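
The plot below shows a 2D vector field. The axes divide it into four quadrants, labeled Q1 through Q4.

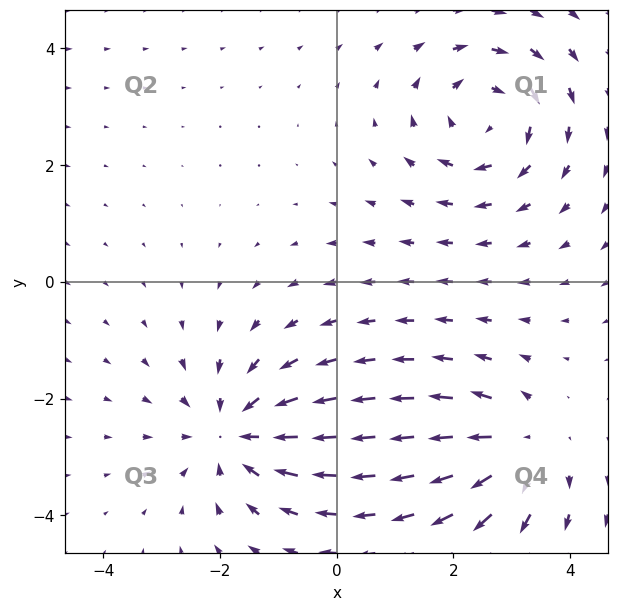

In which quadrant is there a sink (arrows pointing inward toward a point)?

The sink sits at approximately (-1.7, -2.6), which lies in quadrant Q3. The divergence there is about -4, negative as expected for a sink.

Q3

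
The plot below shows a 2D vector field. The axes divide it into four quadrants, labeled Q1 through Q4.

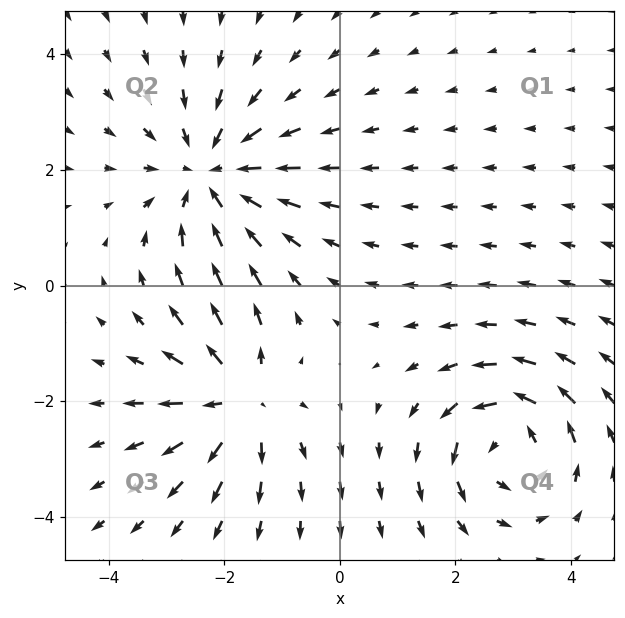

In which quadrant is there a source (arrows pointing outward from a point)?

The source sits at approximately (-1.7, -2.0), which lies in quadrant Q3. The divergence there is about +4, positive as expected for a source.

Q3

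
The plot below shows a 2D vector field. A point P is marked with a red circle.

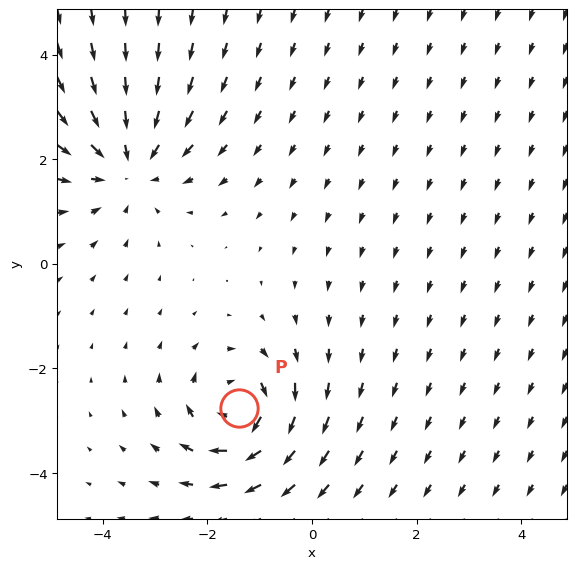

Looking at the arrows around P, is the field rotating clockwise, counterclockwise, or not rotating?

Near P at (-1.4, -2.8) the arrows circulate clockwise. The curl (z-component) there is about -5; negative curl means clockwise rotation.

clockwise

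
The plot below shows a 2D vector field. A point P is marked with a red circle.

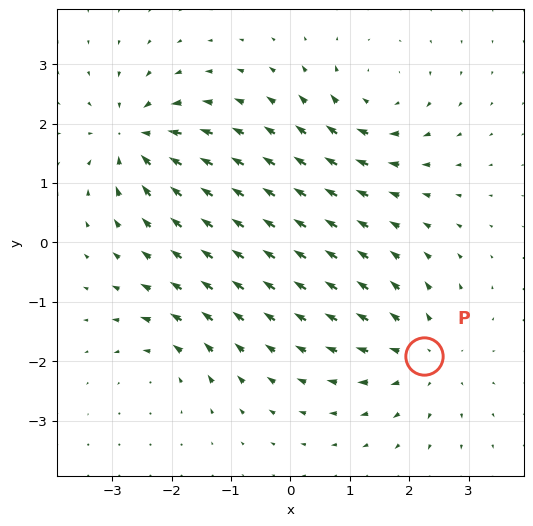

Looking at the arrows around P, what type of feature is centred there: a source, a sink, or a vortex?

source

At P (2.3, -1.9) the arrows spread outward. Divergence about +5, curl ≈0 — positive divergence with near-zero curl is a source.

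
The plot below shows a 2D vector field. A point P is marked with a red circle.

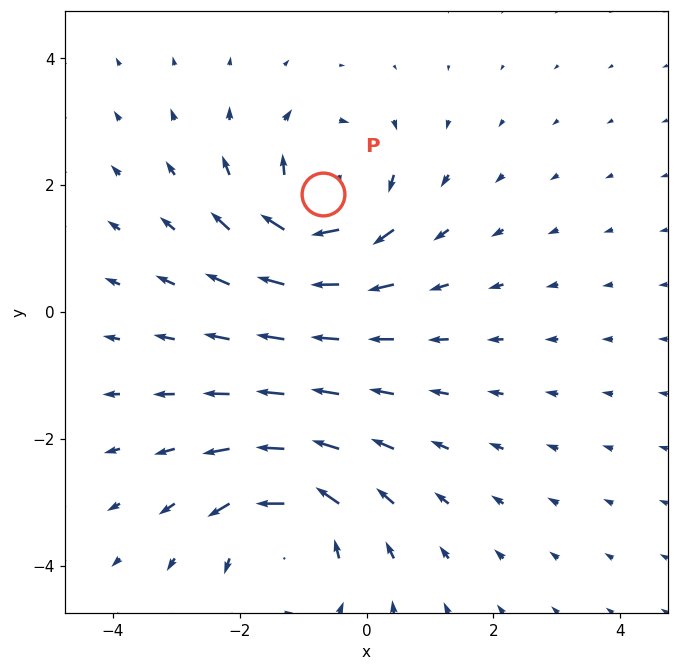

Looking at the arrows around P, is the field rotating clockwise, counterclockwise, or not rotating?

Near P at (-0.7, 1.9) the arrows circulate clockwise. The curl (z-component) there is about -5; negative curl means clockwise rotation.

clockwise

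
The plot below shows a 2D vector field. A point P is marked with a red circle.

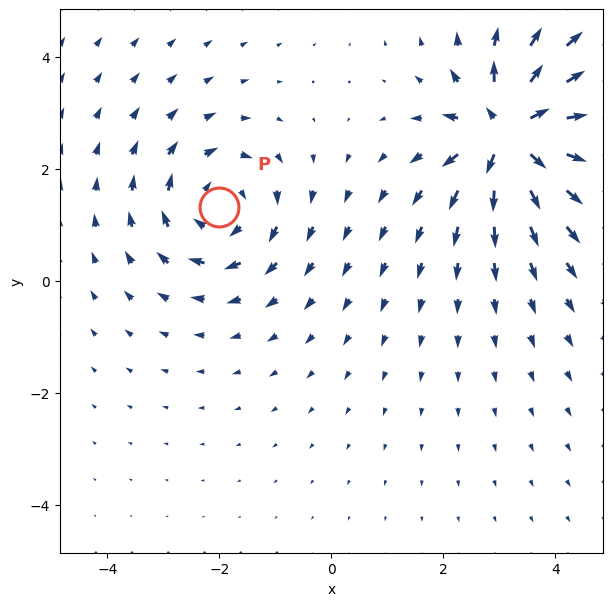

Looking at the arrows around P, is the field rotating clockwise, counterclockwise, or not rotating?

Near P at (-2.0, 1.3) the arrows circulate clockwise. The curl (z-component) there is about -3; negative curl means clockwise rotation.

clockwise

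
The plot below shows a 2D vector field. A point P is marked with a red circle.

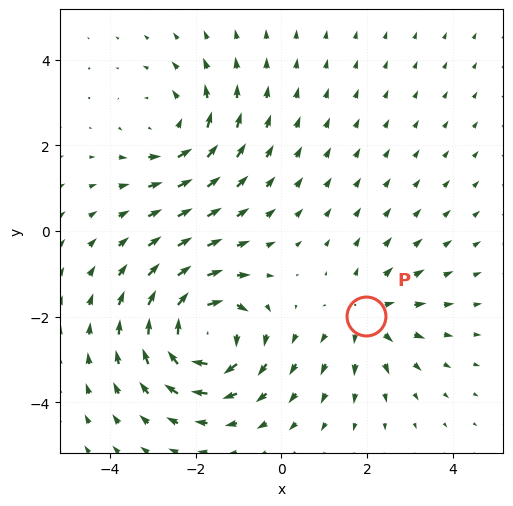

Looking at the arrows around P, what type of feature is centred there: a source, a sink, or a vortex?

source

At P (2.0, -2.0) the arrows spread outward. Divergence about +3, curl ≈0 — positive divergence with near-zero curl is a source.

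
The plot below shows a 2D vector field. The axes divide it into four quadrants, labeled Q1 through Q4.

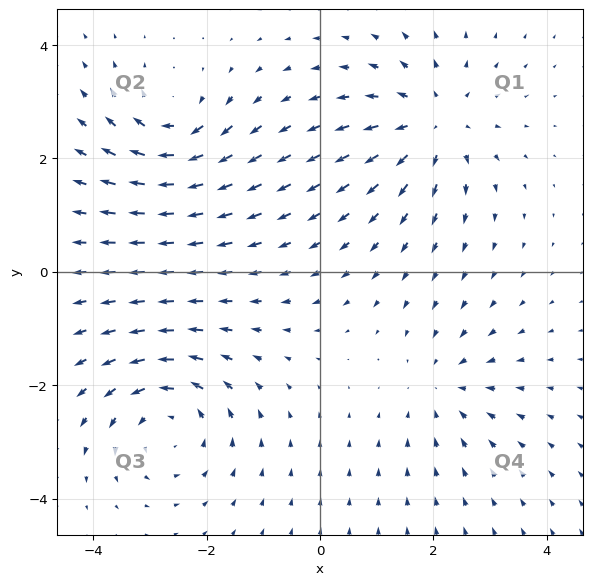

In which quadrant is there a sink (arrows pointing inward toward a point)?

Q4

The sink sits at approximately (2.2, -2.0), which lies in quadrant Q4. The divergence there is about -3, negative as expected for a sink.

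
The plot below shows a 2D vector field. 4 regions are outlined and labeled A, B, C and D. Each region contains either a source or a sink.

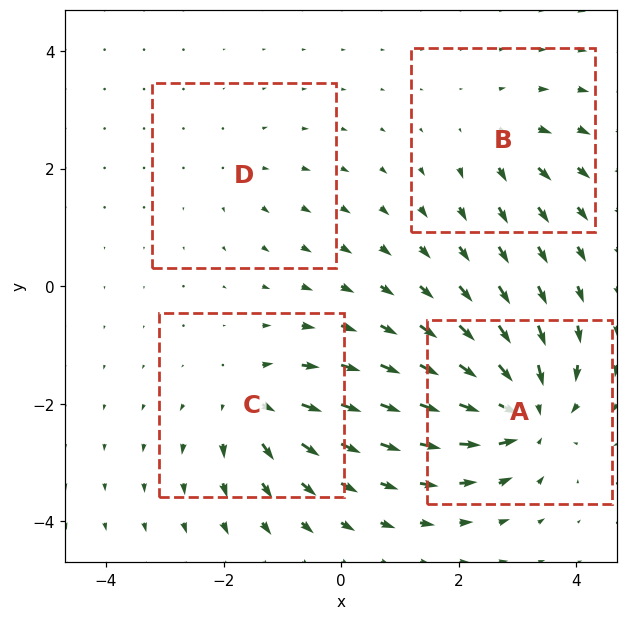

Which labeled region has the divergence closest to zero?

Divergence at each region's feature centre — A: about -8, B: about +4, C: about +6, D: about +2. Region D is closest to zero.

D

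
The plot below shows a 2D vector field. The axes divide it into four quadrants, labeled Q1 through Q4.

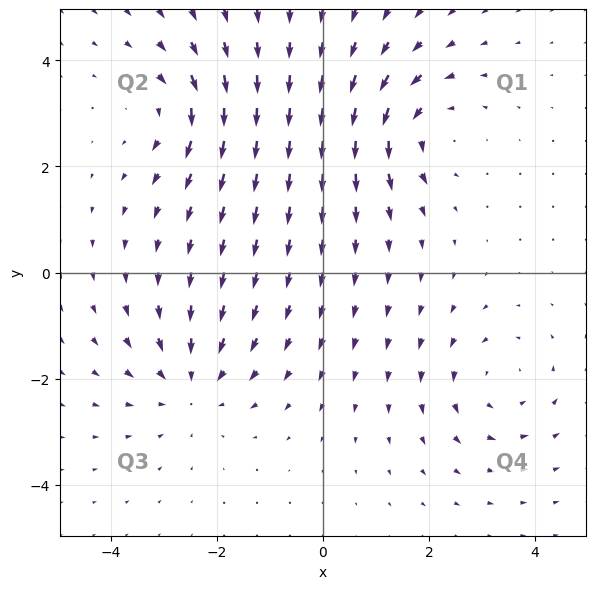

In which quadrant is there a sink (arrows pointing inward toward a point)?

The sink sits at approximately (-2.5, -2.1), which lies in quadrant Q3. The divergence there is about -4, negative as expected for a sink.

Q3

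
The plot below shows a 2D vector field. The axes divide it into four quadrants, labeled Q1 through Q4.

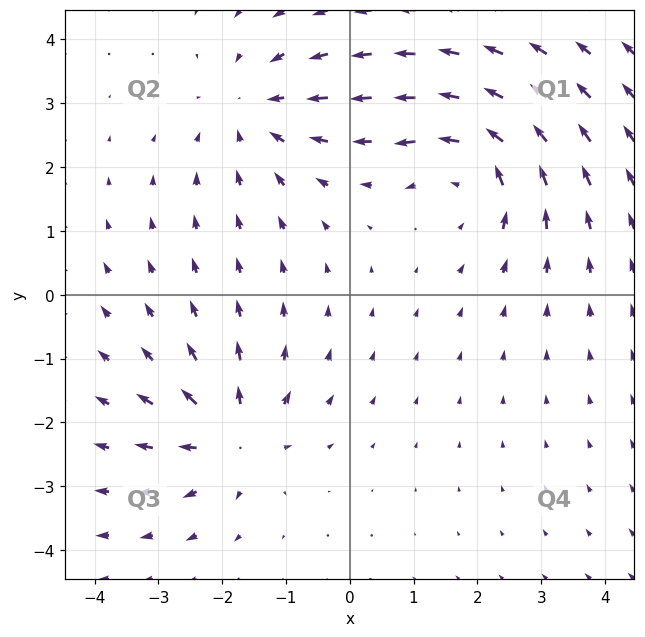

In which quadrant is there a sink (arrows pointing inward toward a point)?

Q2

The sink sits at approximately (-1.5, 2.9), which lies in quadrant Q2. The divergence there is about -3, negative as expected for a sink.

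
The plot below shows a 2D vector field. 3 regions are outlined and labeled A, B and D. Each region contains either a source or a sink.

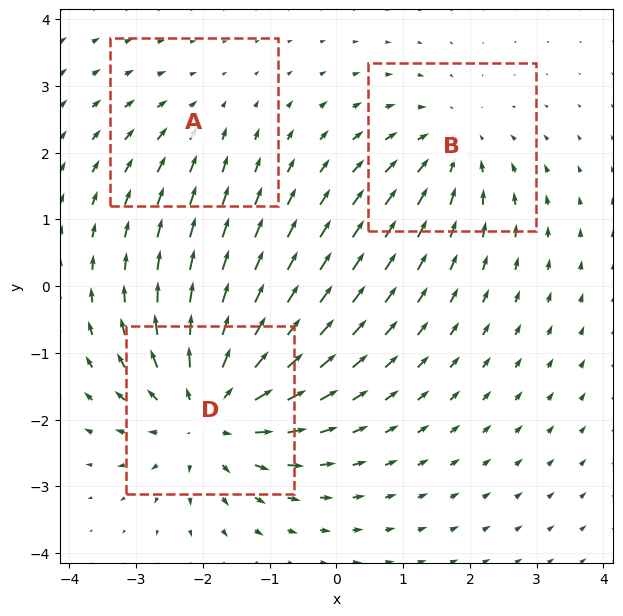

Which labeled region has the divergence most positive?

D

Divergence at each region's feature centre — A: about -2, B: about -3, D: about +5. Region D is most positive.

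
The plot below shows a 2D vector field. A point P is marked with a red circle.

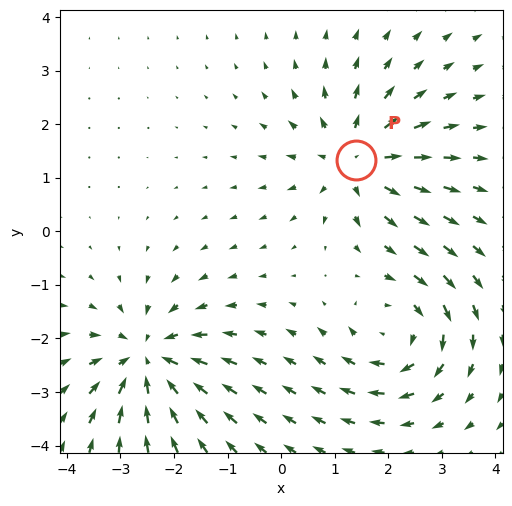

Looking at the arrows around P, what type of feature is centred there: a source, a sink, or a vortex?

At P (1.4, 1.3) the arrows spread outward. Divergence about +5, curl ≈0 — positive divergence with near-zero curl is a source.

source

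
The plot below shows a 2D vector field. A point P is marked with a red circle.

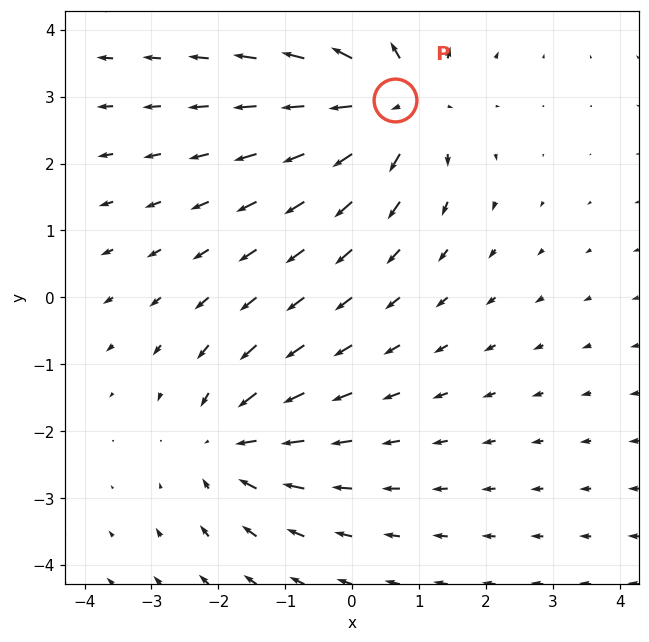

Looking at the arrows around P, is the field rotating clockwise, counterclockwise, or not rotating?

not rotating

Near P at (0.6, 3.0) the arrows show no circulation. The curl there is ≈0.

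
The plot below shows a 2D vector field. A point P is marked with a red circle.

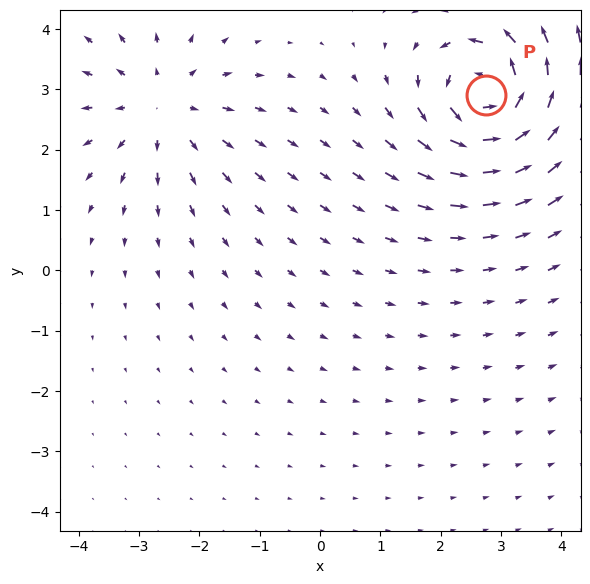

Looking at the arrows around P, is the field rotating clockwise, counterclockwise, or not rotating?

Near P at (2.7, 2.9) the arrows circulate counterclockwise. The curl (z-component) there is about +7; positive curl means counterclockwise rotation.

counterclockwise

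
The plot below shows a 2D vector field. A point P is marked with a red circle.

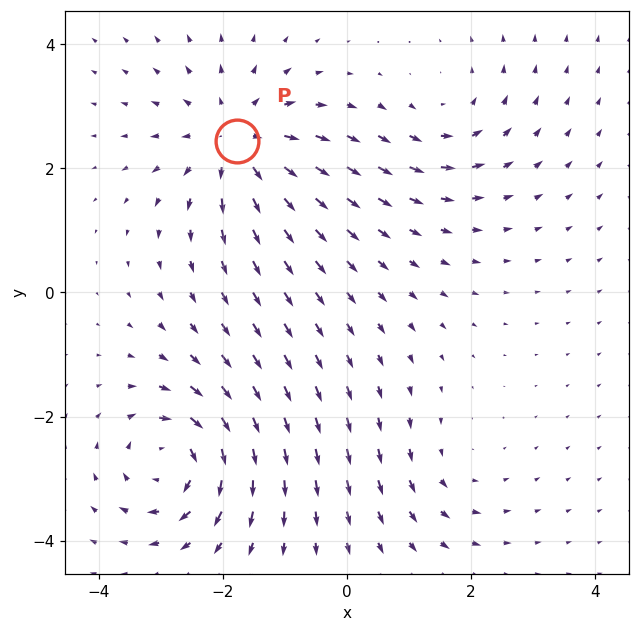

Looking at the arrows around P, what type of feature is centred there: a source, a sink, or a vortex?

source

At P (-1.8, 2.4) the arrows spread outward. Divergence about +5, curl ≈0 — positive divergence with near-zero curl is a source.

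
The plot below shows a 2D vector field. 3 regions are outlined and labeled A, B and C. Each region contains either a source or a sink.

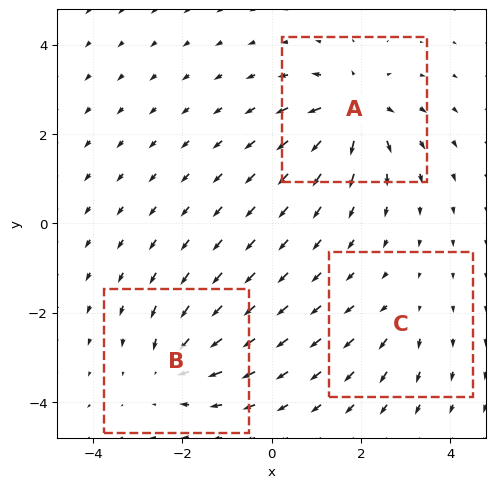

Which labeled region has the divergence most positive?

A

Divergence at each region's feature centre — A: about +6, B: about -4, C: about +2. Region A is most positive.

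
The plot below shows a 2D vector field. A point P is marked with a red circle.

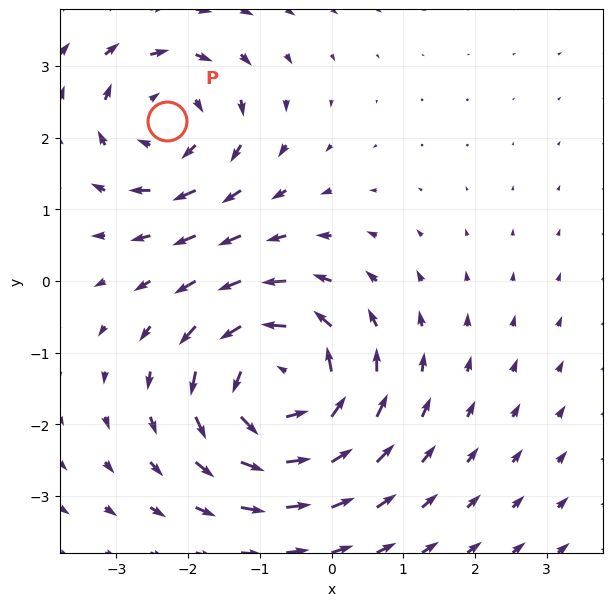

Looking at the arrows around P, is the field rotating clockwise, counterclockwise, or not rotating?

clockwise

Near P at (-2.3, 2.2) the arrows circulate clockwise. The curl (z-component) there is about -4; negative curl means clockwise rotation.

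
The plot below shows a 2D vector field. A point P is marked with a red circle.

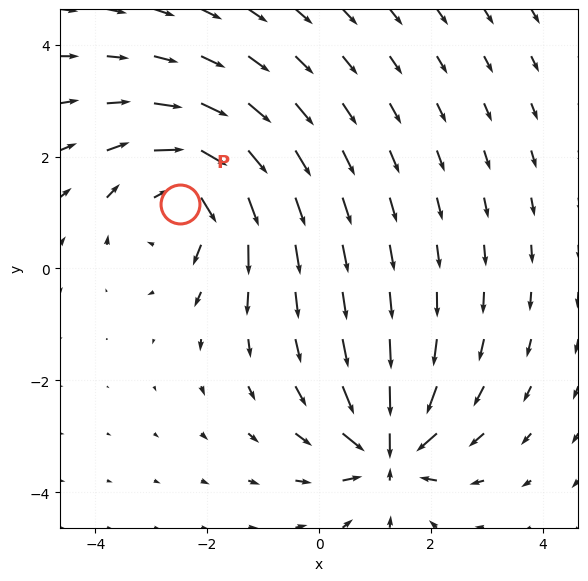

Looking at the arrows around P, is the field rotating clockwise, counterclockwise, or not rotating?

clockwise

Near P at (-2.5, 1.2) the arrows circulate clockwise. The curl (z-component) there is about -4; negative curl means clockwise rotation.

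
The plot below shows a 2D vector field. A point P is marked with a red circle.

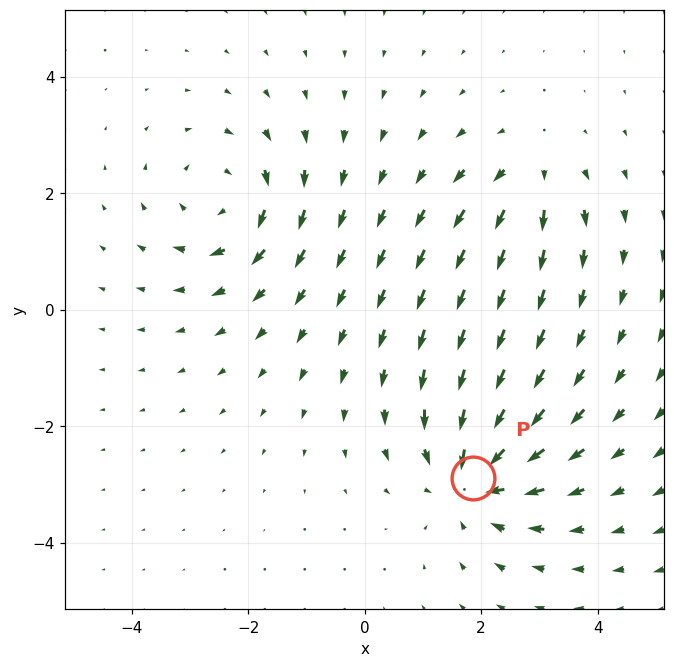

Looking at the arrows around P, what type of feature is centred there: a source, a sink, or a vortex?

sink

At P (1.9, -2.9) the arrows converge inward. Divergence about -5, curl ≈0 — negative divergence with near-zero curl is a sink.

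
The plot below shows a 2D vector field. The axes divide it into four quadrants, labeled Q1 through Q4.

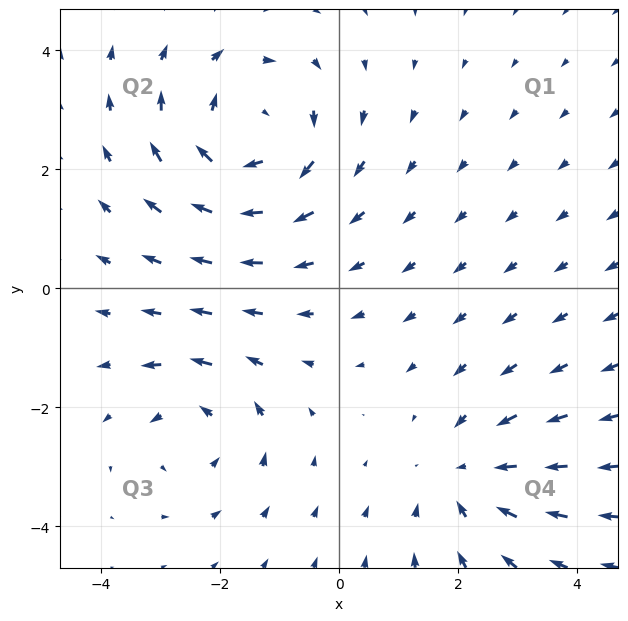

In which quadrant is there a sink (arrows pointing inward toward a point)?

The sink sits at approximately (2.1, -3.2), which lies in quadrant Q4. The divergence there is about -3, negative as expected for a sink.

Q4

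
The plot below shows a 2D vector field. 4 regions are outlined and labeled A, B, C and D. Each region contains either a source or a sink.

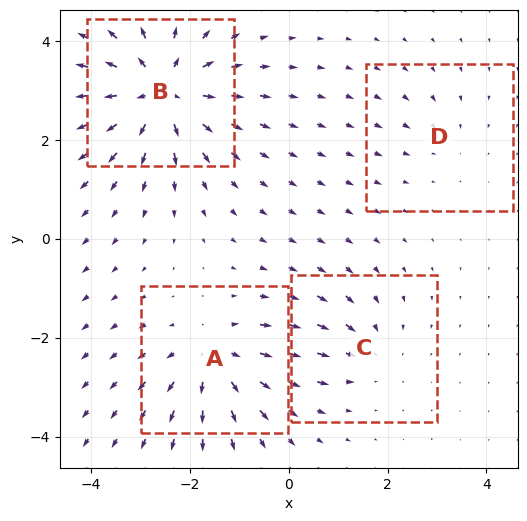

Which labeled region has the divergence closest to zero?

D

Divergence at each region's feature centre — A: about +5, B: about +7, C: about -3, D: about -2. Region D is closest to zero.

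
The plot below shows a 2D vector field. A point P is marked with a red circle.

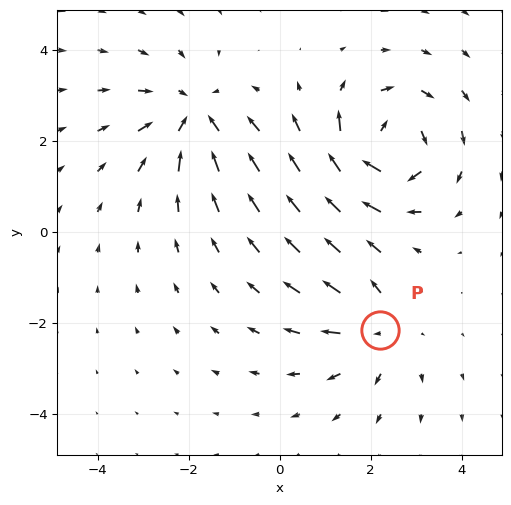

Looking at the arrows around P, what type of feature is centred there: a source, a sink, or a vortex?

At P (2.2, -2.1) the arrows spread outward. Divergence about +3, curl ≈0 — positive divergence with near-zero curl is a source.

source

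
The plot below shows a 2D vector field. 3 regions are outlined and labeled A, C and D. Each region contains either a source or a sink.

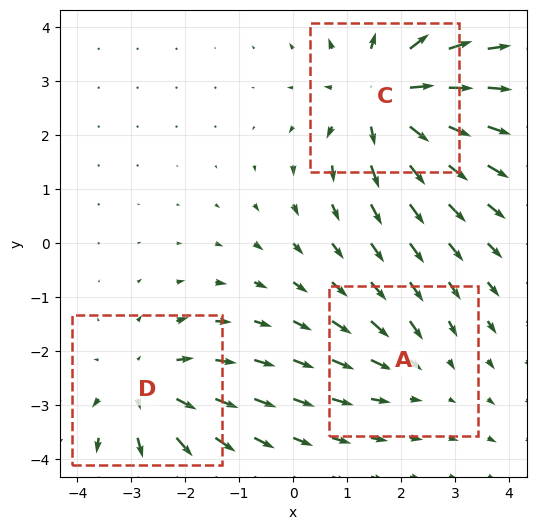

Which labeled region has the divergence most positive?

Divergence at each region's feature centre — A: about -2, C: about +4, D: about +3. Region C is most positive.

C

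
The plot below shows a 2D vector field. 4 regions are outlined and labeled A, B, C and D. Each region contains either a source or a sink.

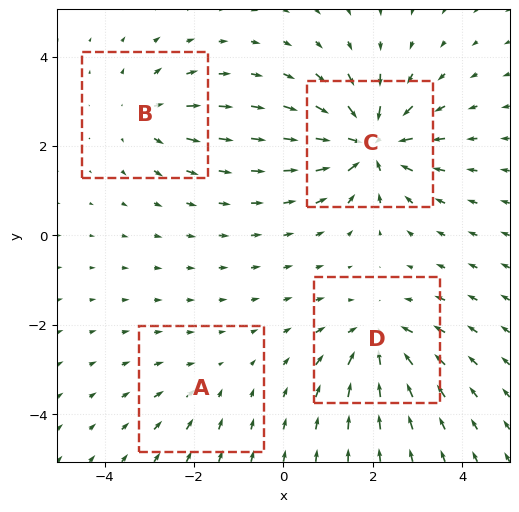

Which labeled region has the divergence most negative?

C

Divergence at each region's feature centre — A: about -2, B: about +4, C: about -8, D: about -5. Region C is most negative.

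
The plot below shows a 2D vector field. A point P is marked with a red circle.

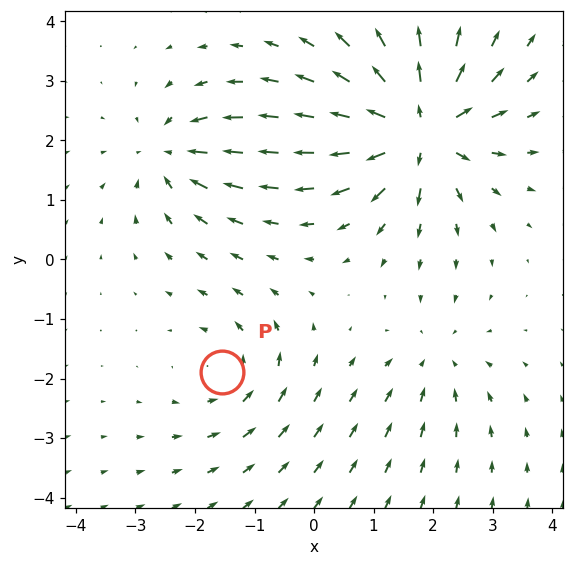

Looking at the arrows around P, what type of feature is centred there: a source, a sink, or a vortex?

At P (-1.5, -1.9) the arrows circulate counterclockwise. Divergence ≈0, curl about +3 — near-zero divergence with nonzero curl is a vortex.

vortex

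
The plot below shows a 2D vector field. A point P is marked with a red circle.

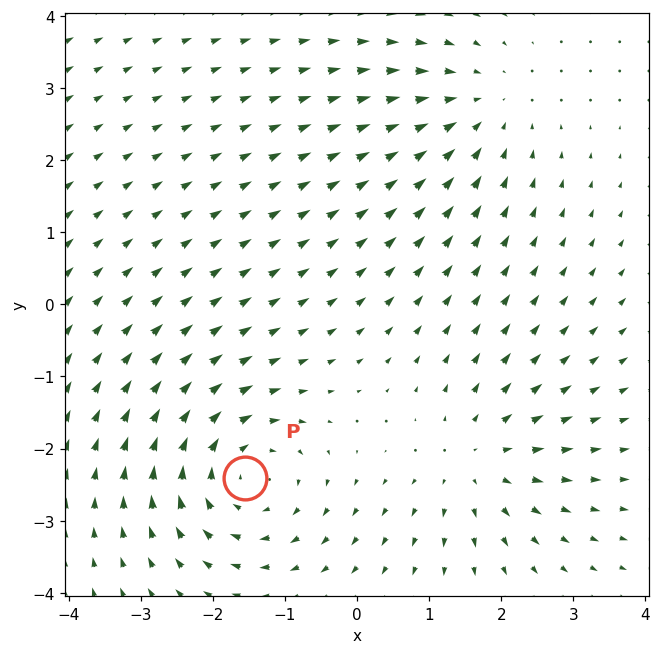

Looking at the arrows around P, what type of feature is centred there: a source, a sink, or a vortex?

At P (-1.6, -2.4) the arrows circulate clockwise. Divergence ≈0, curl about -3 — near-zero divergence with nonzero curl is a vortex.

vortex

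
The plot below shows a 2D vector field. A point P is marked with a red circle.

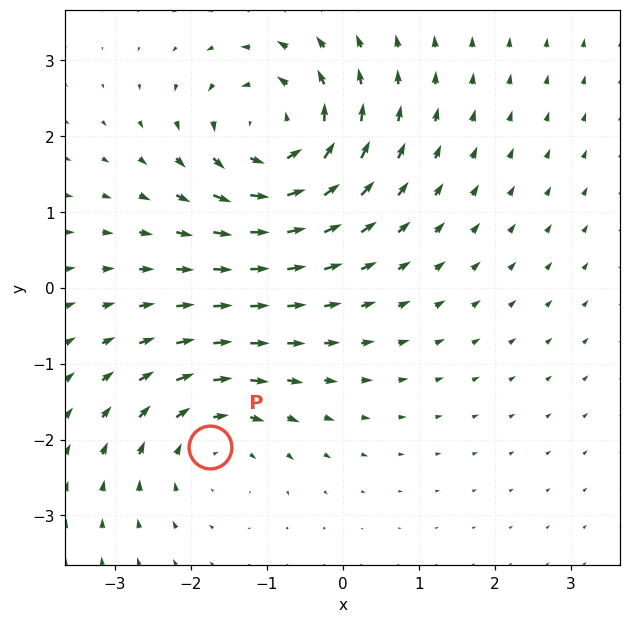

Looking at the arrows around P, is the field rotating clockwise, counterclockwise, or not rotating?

Near P at (-1.8, -2.1) the arrows circulate clockwise. The curl (z-component) there is about -3; negative curl means clockwise rotation.

clockwise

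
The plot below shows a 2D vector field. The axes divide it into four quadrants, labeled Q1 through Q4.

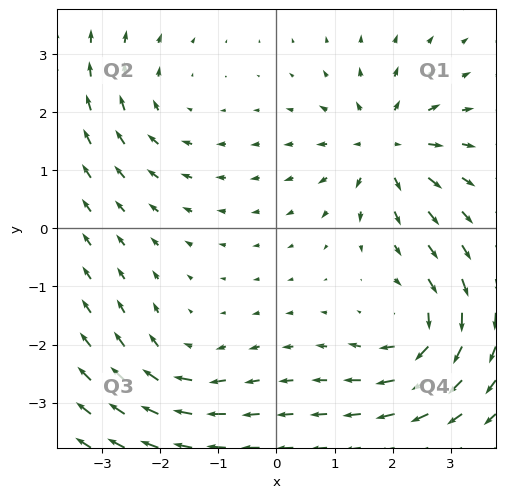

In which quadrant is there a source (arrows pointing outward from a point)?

Q1

The source sits at approximately (1.9, 1.4), which lies in quadrant Q1. The divergence there is about +6, positive as expected for a source.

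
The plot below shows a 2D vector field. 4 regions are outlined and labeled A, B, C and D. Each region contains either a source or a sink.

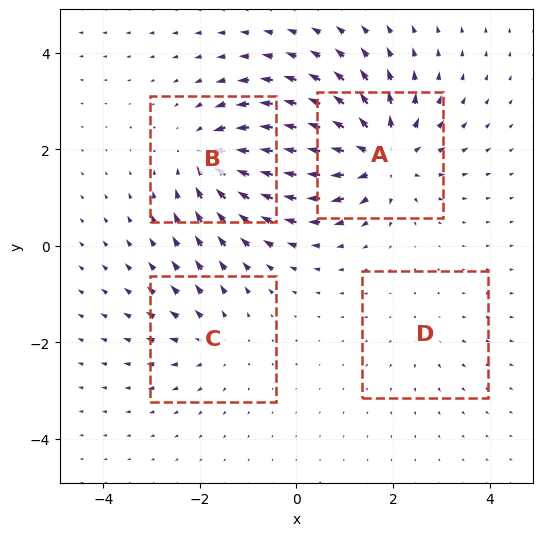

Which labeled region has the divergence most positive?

A

Divergence at each region's feature centre — A: about +7, B: about -6, C: about +3, D: about +2. Region A is most positive.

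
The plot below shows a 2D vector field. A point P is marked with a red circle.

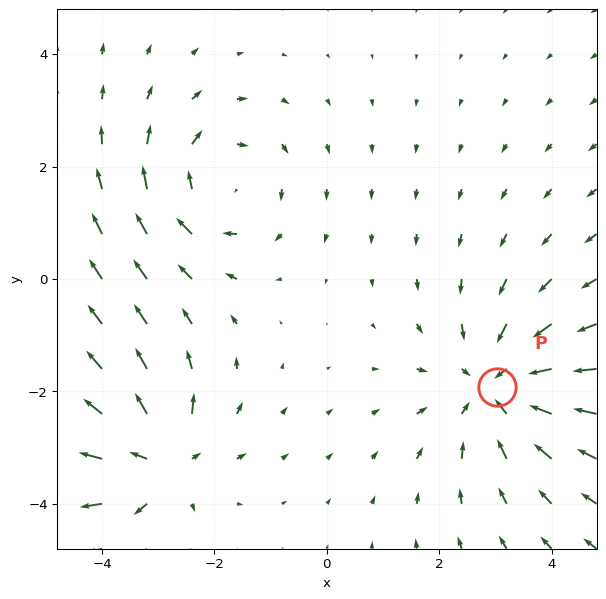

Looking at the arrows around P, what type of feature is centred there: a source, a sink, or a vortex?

sink

At P (3.0, -1.9) the arrows converge inward. Divergence about -3, curl ≈0 — negative divergence with near-zero curl is a sink.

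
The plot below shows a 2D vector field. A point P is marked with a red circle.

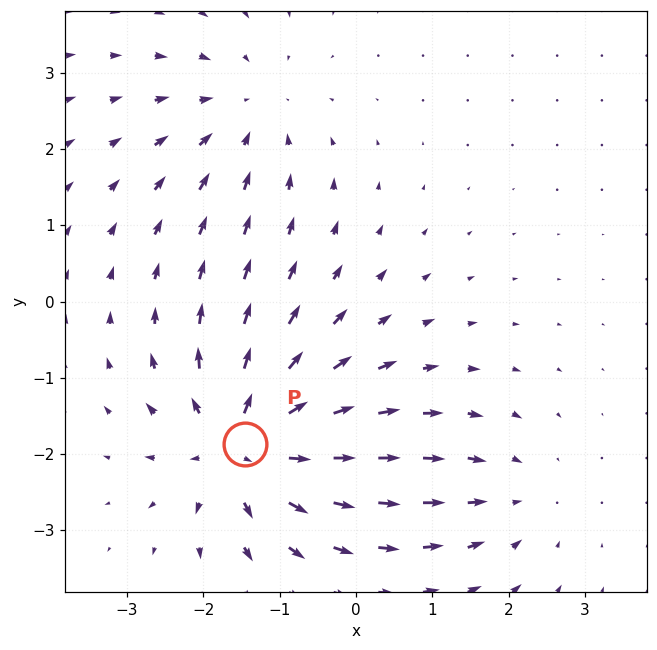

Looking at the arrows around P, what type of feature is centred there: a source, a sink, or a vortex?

source

At P (-1.5, -1.9) the arrows spread outward. Divergence about +6, curl ≈0 — positive divergence with near-zero curl is a source.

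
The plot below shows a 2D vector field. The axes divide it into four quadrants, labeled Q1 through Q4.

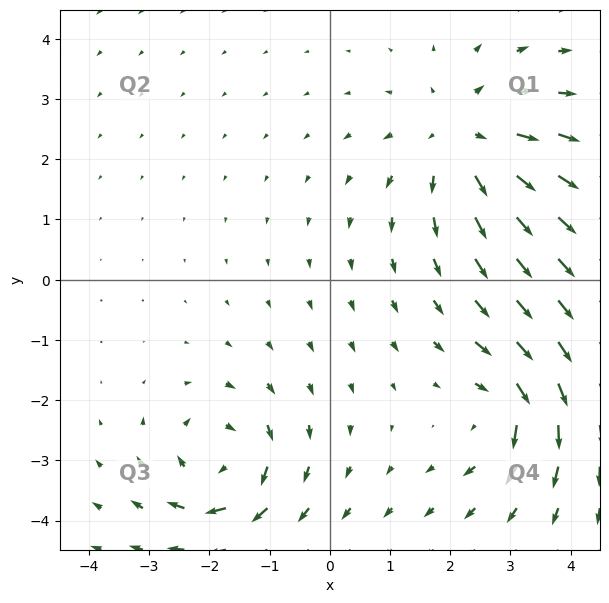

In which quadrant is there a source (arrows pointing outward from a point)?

Q1

The source sits at approximately (2.2, 2.3), which lies in quadrant Q1. The divergence there is about +3, positive as expected for a source.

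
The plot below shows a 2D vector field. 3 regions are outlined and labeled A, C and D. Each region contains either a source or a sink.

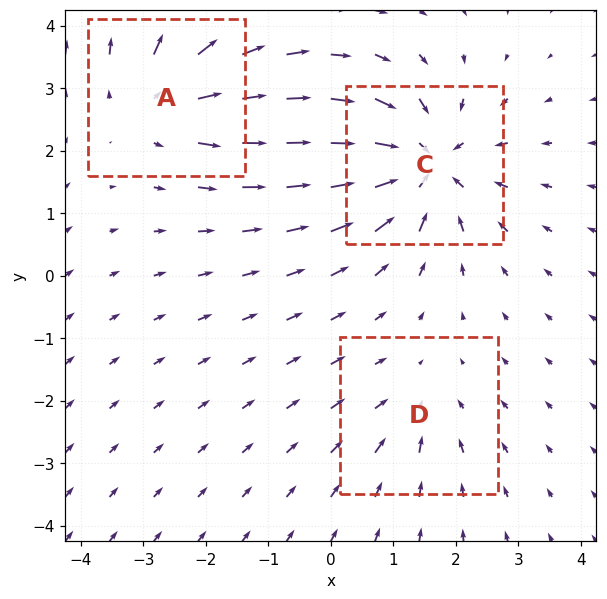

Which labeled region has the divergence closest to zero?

Divergence at each region's feature centre — A: about +3, C: about -5, D: about -2. Region D is closest to zero.

D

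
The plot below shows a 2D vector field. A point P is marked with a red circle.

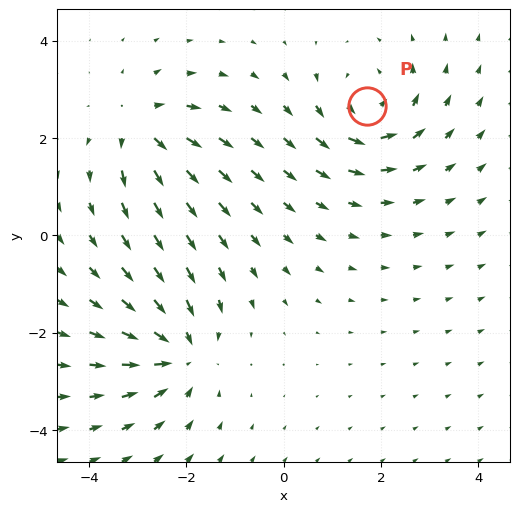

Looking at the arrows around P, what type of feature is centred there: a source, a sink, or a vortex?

vortex

At P (1.7, 2.7) the arrows circulate counterclockwise. Divergence ≈0, curl about +4 — near-zero divergence with nonzero curl is a vortex.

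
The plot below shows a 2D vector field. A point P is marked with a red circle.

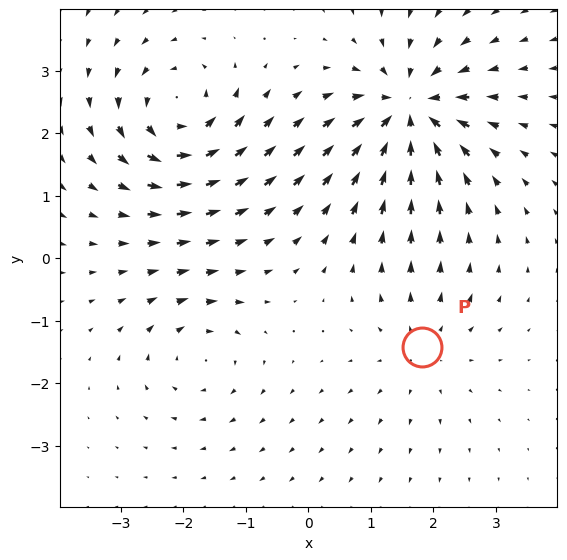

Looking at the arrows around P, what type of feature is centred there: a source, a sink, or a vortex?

At P (1.8, -1.4) the arrows spread outward. Divergence about +3, curl ≈0 — positive divergence with near-zero curl is a source.

source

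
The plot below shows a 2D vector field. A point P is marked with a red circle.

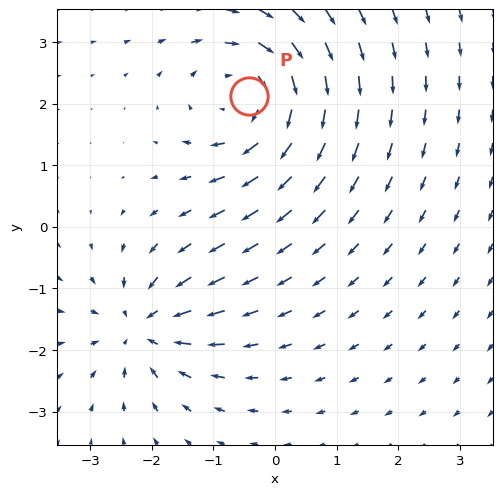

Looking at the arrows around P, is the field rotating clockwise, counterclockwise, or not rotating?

Near P at (-0.4, 2.1) the arrows circulate clockwise. The curl (z-component) there is about -4; negative curl means clockwise rotation.

clockwise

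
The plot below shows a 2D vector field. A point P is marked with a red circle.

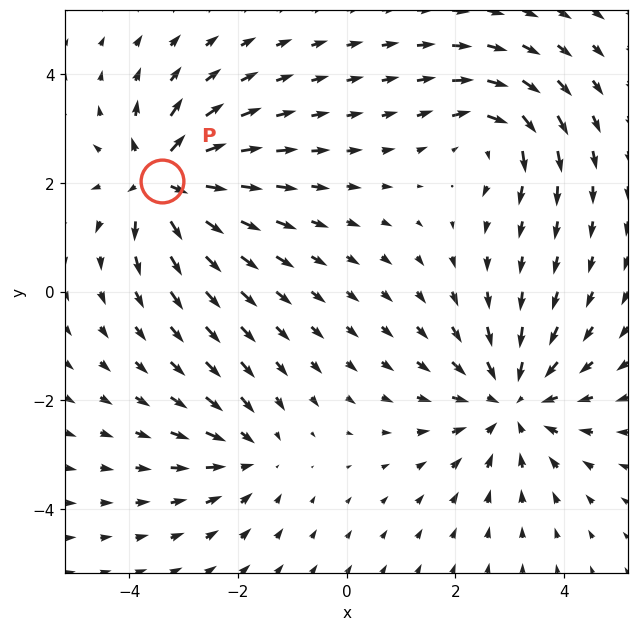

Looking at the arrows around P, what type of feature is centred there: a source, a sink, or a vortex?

At P (-3.4, 2.0) the arrows spread outward. Divergence about +6, curl ≈0 — positive divergence with near-zero curl is a source.

source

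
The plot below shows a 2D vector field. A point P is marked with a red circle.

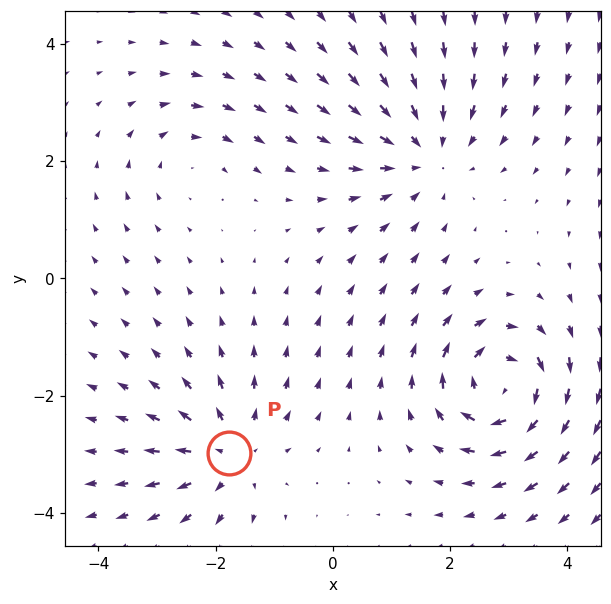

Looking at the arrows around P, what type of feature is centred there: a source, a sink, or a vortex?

At P (-1.8, -3.0) the arrows spread outward. Divergence about +4, curl ≈0 — positive divergence with near-zero curl is a source.

source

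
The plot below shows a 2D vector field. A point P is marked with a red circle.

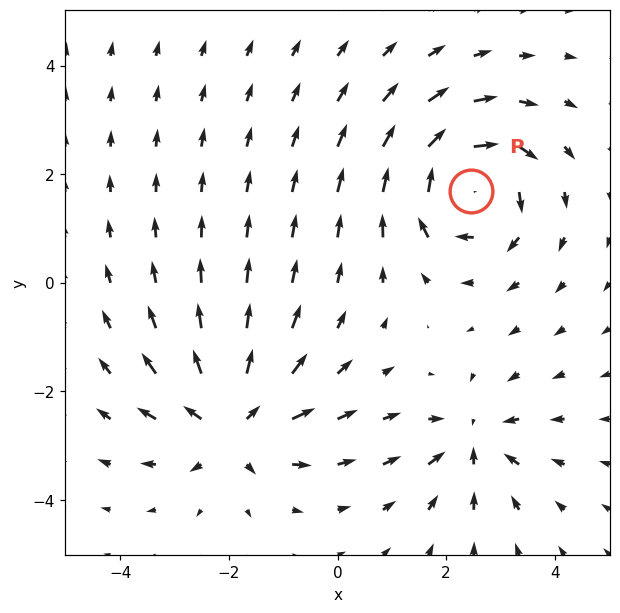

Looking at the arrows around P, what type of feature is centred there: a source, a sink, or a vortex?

At P (2.4, 1.7) the arrows circulate clockwise. Divergence ≈0, curl about -6 — near-zero divergence with nonzero curl is a vortex.

vortex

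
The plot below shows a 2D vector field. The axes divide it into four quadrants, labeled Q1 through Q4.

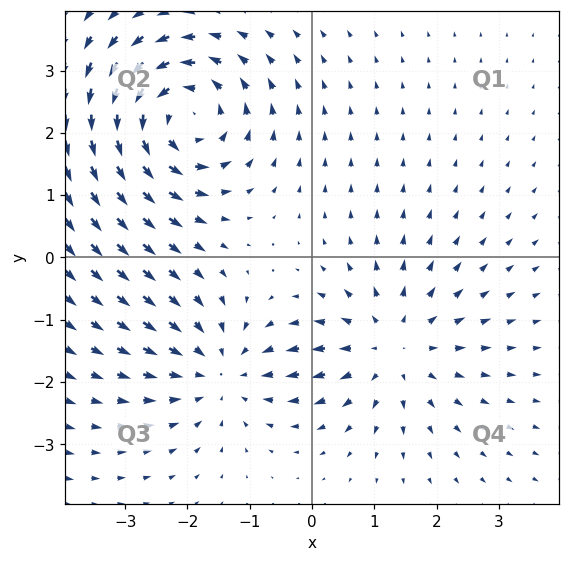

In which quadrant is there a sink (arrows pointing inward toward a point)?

The sink sits at approximately (-1.4, -1.8), which lies in quadrant Q3. The divergence there is about -3, negative as expected for a sink.

Q3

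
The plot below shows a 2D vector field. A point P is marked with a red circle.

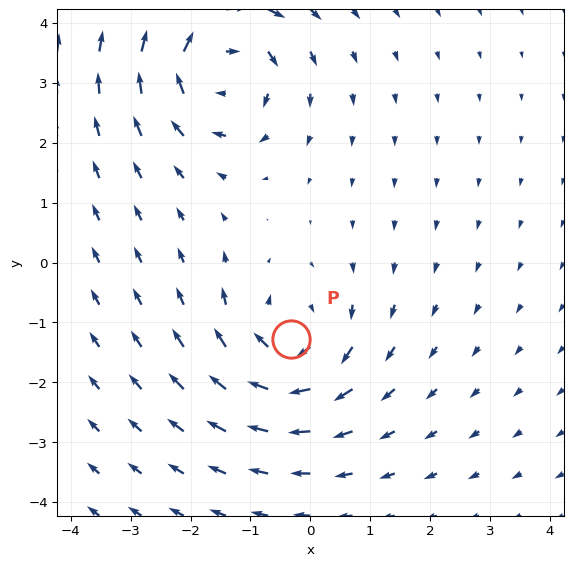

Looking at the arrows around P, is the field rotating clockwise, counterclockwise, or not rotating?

Near P at (-0.3, -1.3) the arrows circulate clockwise. The curl (z-component) there is about -4; negative curl means clockwise rotation.

clockwise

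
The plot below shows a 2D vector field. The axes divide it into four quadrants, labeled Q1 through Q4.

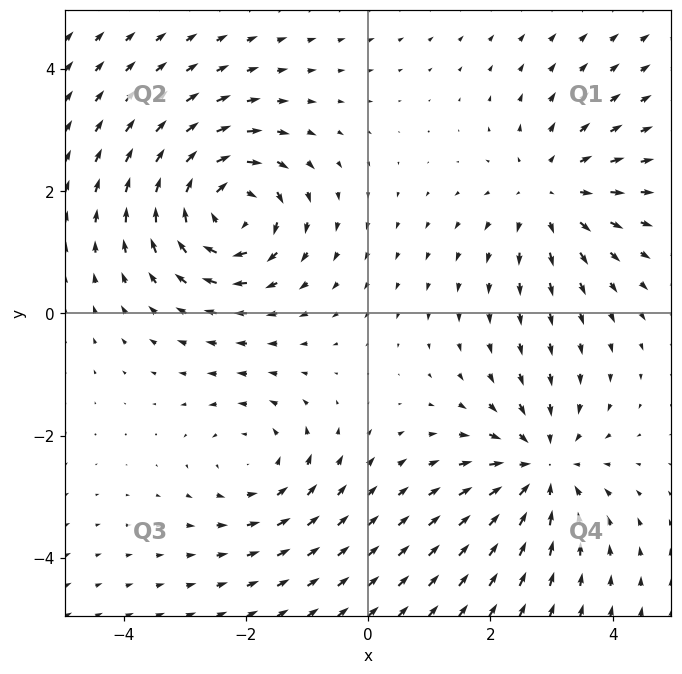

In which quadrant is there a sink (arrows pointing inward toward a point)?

The sink sits at approximately (2.8, -2.5), which lies in quadrant Q4. The divergence there is about -4, negative as expected for a sink.

Q4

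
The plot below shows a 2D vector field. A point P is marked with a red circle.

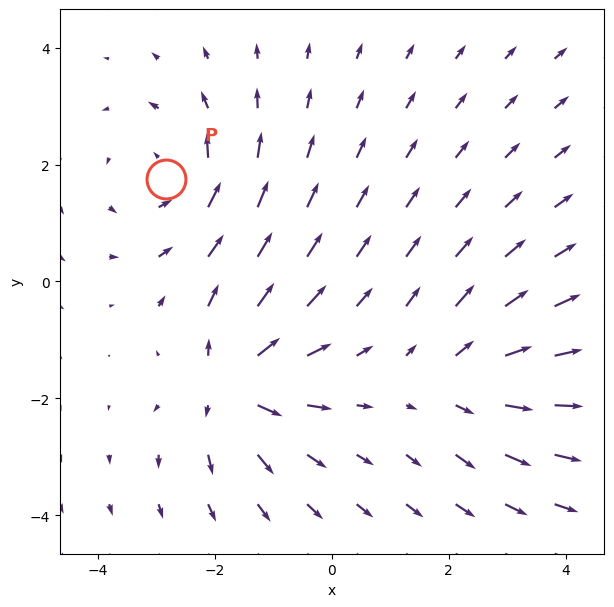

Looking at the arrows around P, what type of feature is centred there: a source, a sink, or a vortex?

vortex

At P (-2.8, 1.8) the arrows circulate counterclockwise. Divergence ≈0, curl about +4 — near-zero divergence with nonzero curl is a vortex.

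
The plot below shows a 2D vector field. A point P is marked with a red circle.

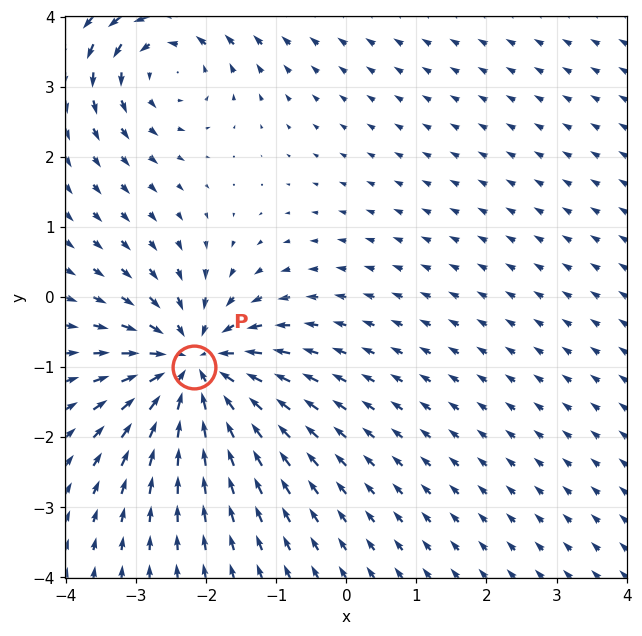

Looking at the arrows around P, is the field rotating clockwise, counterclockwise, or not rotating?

Near P at (-2.2, -1.0) the arrows show no circulation. The curl there is ≈0.

not rotating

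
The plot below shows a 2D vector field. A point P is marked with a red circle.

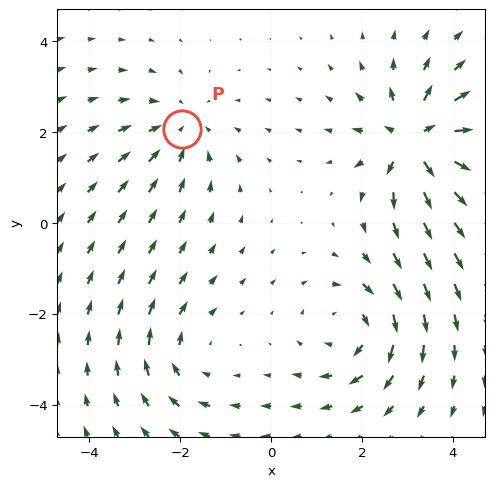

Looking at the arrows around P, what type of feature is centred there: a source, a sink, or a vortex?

sink

At P (-2.0, 2.1) the arrows converge inward. Divergence about -3, curl ≈0 — negative divergence with near-zero curl is a sink.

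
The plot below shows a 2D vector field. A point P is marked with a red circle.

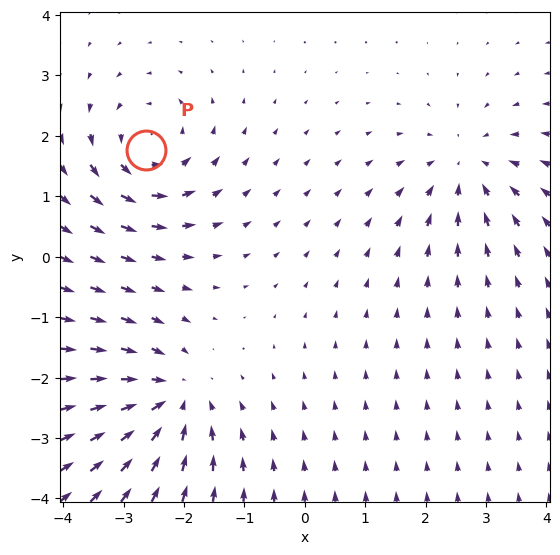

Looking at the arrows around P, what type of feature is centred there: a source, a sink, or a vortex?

vortex

At P (-2.6, 1.8) the arrows circulate counterclockwise. Divergence ≈0, curl about +5 — near-zero divergence with nonzero curl is a vortex.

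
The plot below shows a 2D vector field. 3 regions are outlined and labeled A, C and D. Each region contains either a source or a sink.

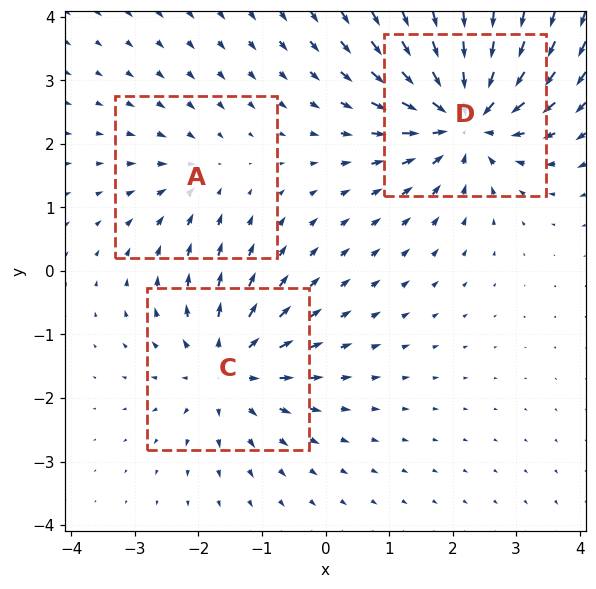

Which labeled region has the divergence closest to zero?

A

Divergence at each region's feature centre — A: about -2, C: about +4, D: about -6. Region A is closest to zero.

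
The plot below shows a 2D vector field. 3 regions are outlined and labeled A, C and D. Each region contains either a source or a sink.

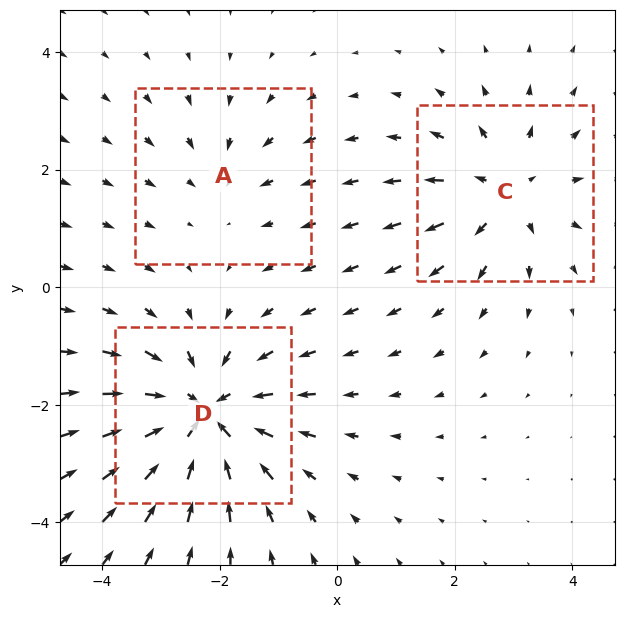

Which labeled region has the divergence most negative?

D

Divergence at each region's feature centre — A: about -2, C: about +3, D: about -5. Region D is most negative.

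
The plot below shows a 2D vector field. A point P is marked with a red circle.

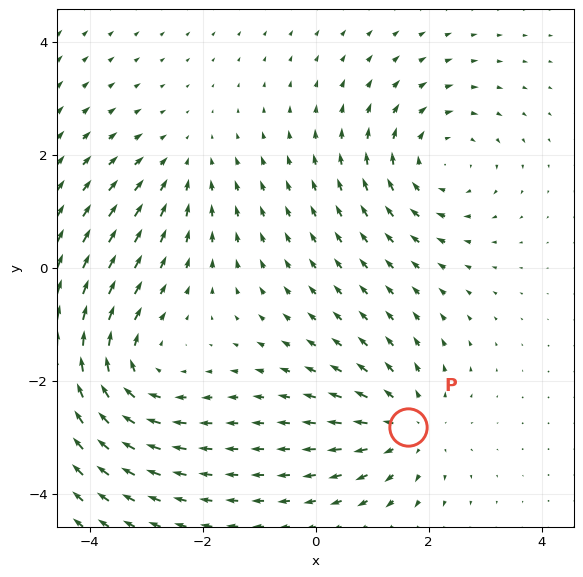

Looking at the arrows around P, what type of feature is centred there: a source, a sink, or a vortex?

At P (1.6, -2.8) the arrows spread outward. Divergence about +3, curl ≈0 — positive divergence with near-zero curl is a source.

source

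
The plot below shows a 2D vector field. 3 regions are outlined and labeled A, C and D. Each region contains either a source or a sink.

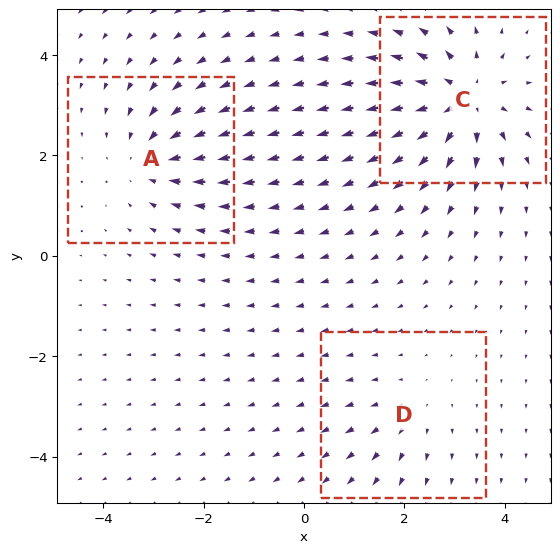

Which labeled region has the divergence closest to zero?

Divergence at each region's feature centre — A: about -3, C: about +5, D: about +2. Region D is closest to zero.

D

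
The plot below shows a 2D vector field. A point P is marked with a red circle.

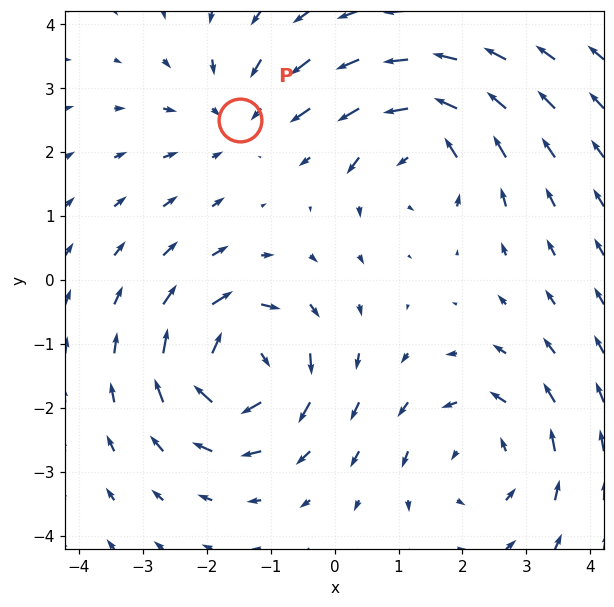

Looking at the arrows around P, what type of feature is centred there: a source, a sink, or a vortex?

At P (-1.5, 2.5) the arrows converge inward. Divergence about -2, curl ≈0 — negative divergence with near-zero curl is a sink.

sink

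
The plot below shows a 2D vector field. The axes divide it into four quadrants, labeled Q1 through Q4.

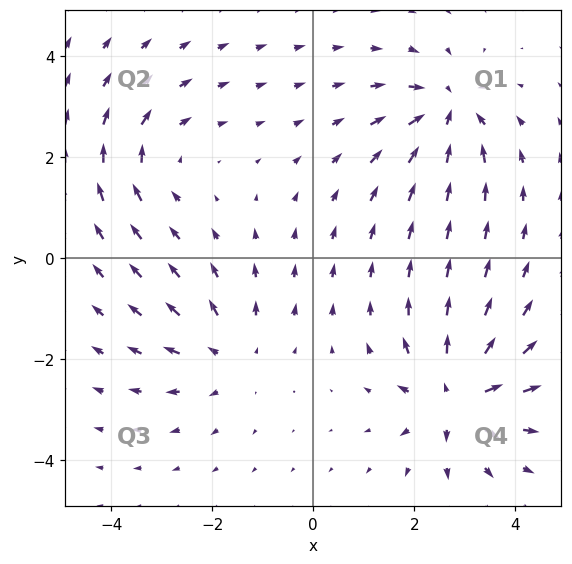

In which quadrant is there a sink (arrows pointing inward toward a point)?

Q1

The sink sits at approximately (2.7, 2.9), which lies in quadrant Q1. The divergence there is about -5, negative as expected for a sink.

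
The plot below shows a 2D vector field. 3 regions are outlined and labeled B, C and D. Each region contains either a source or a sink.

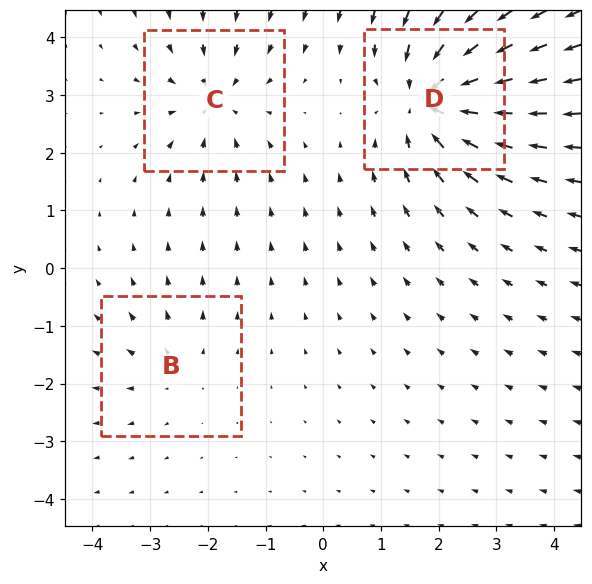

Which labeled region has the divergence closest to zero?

B

Divergence at each region's feature centre — B: about +2, C: about -3, D: about -6. Region B is closest to zero.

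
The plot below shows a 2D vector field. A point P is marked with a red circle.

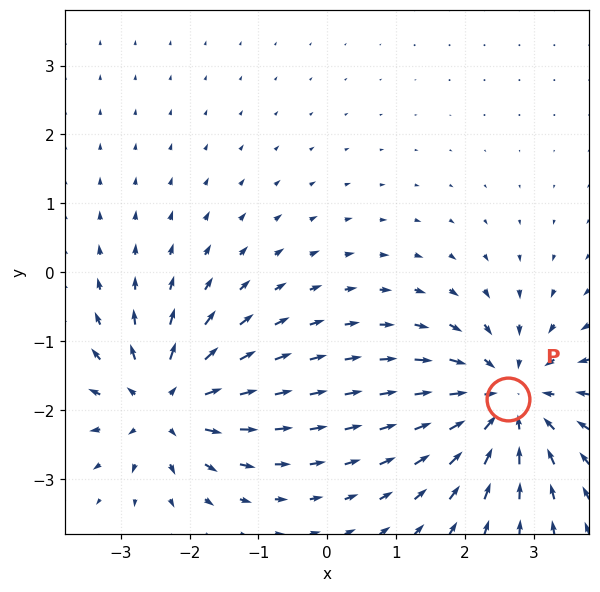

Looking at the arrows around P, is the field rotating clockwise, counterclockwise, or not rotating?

not rotating

Near P at (2.6, -1.8) the arrows show no circulation. The curl there is ≈0.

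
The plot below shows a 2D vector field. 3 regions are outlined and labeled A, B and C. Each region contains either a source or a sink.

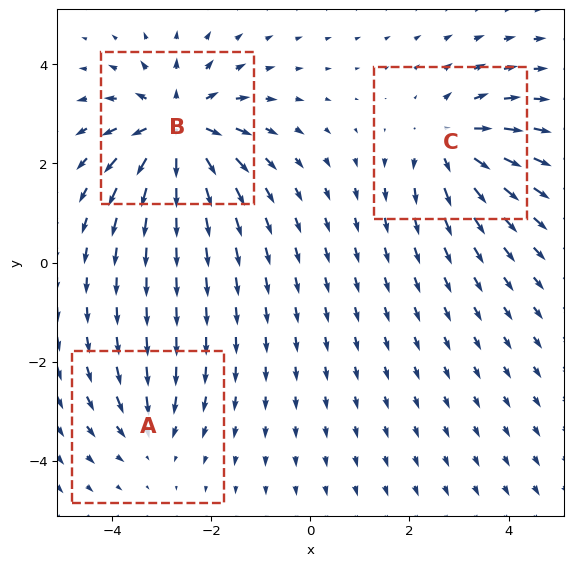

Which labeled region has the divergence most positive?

Divergence at each region's feature centre — A: about -2, B: about +6, C: about +4. Region B is most positive.

B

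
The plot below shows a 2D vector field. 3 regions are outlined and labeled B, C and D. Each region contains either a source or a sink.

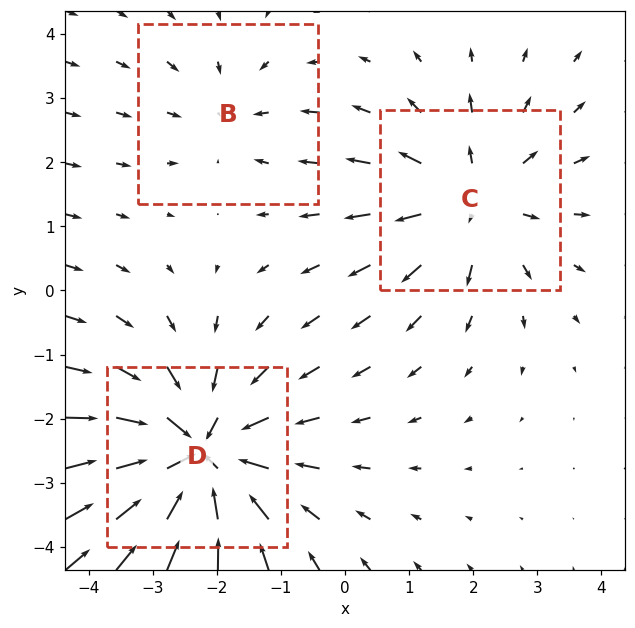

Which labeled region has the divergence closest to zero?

B

Divergence at each region's feature centre — B: about -2, C: about +3, D: about -5. Region B is closest to zero.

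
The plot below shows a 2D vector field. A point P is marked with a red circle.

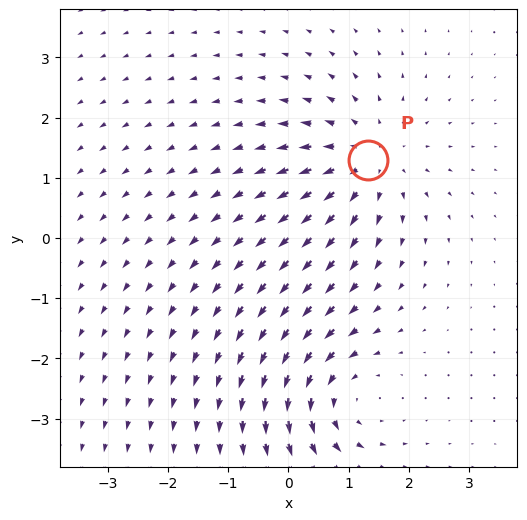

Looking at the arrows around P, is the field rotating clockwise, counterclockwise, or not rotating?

not rotating

Near P at (1.3, 1.3) the arrows show no circulation. The curl there is ≈0.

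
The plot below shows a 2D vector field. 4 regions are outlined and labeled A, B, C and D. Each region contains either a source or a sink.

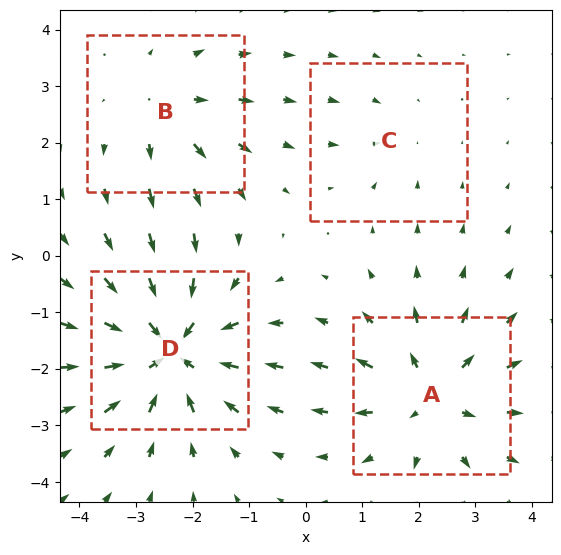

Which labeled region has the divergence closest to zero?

Divergence at each region's feature centre — A: about +5, B: about +3, C: about -2, D: about -7. Region C is closest to zero.

C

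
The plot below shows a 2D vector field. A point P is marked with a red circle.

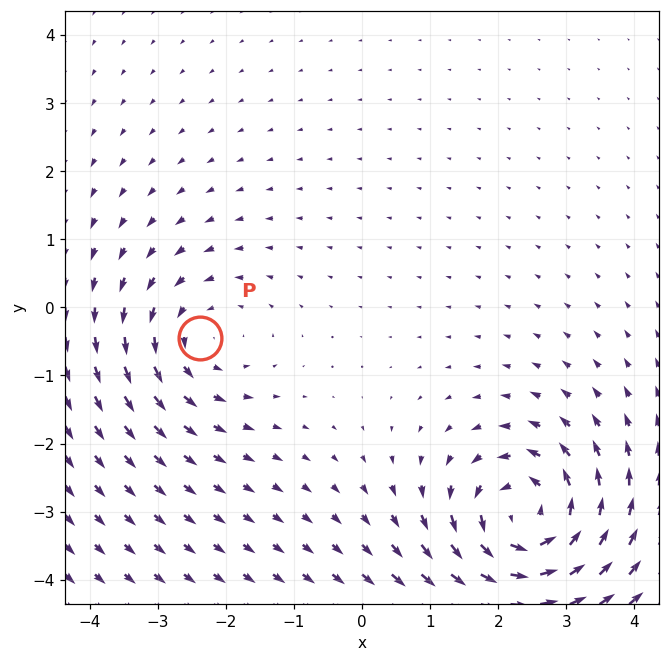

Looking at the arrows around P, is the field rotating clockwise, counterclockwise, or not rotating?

Near P at (-2.4, -0.4) the arrows circulate counterclockwise. The curl (z-component) there is about +3; positive curl means counterclockwise rotation.

counterclockwise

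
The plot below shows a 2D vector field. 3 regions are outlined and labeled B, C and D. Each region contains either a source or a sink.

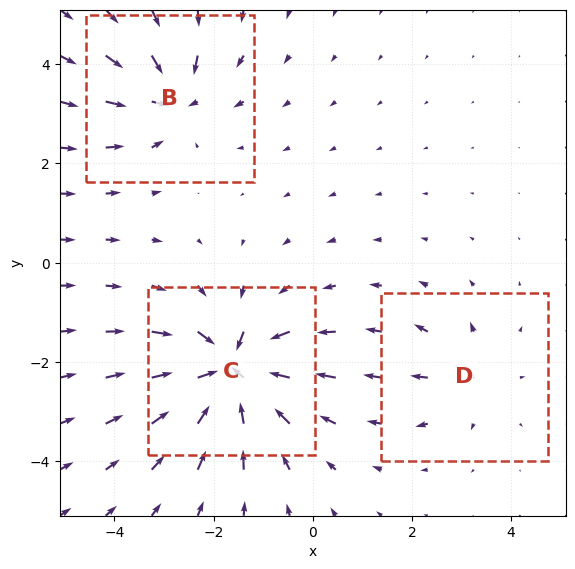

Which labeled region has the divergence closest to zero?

D

Divergence at each region's feature centre — B: about -4, C: about -6, D: about +3. Region D is closest to zero.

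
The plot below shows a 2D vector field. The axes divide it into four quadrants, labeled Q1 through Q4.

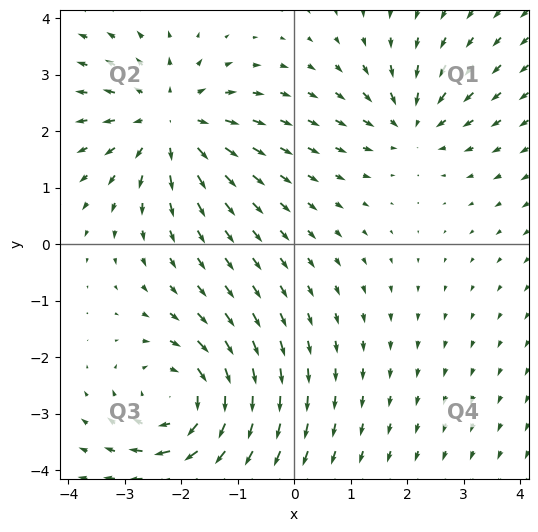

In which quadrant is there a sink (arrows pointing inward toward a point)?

Q1

The sink sits at approximately (2.1, 2.2), which lies in quadrant Q1. The divergence there is about -4, negative as expected for a sink.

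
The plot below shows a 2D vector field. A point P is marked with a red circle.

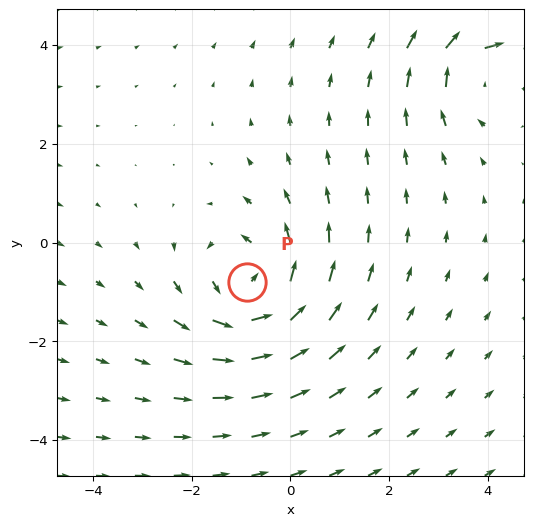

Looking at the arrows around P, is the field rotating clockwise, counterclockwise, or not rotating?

Near P at (-0.9, -0.8) the arrows circulate counterclockwise. The curl (z-component) there is about +3; positive curl means counterclockwise rotation.

counterclockwise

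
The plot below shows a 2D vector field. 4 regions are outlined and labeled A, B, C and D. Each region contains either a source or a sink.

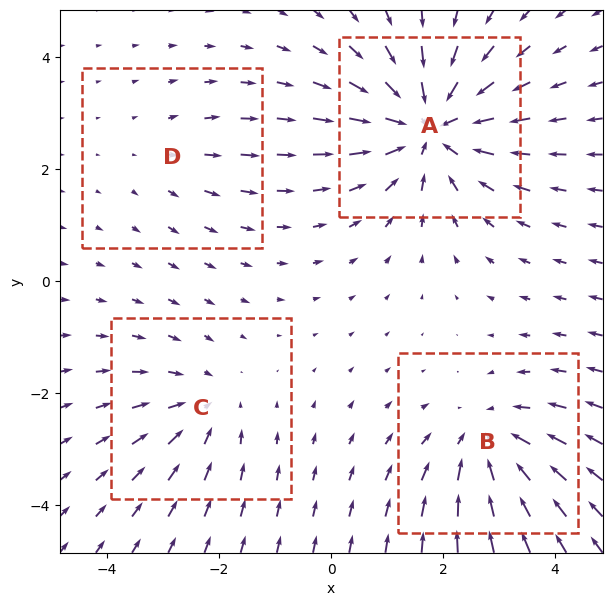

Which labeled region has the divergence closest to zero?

D

Divergence at each region's feature centre — A: about -6, B: about -4, C: about -3, D: about +2. Region D is closest to zero.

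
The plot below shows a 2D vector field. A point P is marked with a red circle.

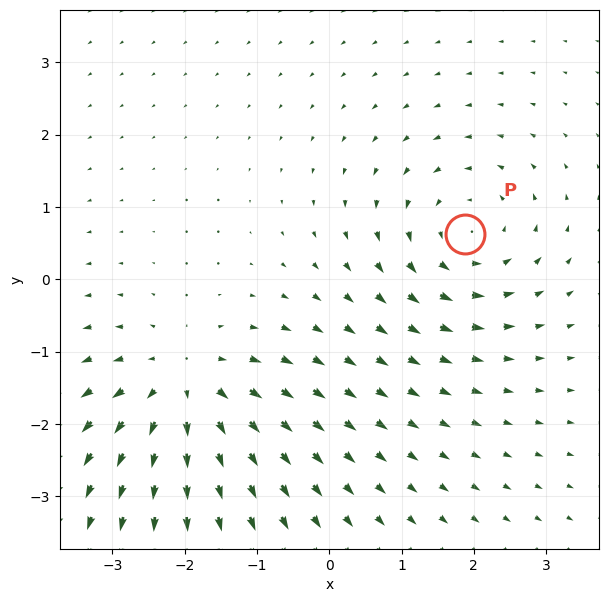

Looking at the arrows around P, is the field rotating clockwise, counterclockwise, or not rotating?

Near P at (1.9, 0.6) the arrows circulate counterclockwise. The curl (z-component) there is about +3; positive curl means counterclockwise rotation.

counterclockwise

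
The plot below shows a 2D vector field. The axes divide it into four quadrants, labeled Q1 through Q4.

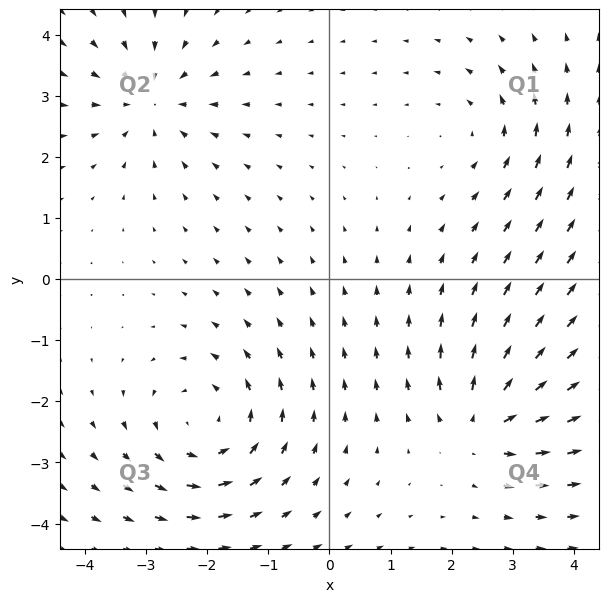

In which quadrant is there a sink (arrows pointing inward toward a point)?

Q2

The sink sits at approximately (-2.9, 2.9), which lies in quadrant Q2. The divergence there is about -3, negative as expected for a sink.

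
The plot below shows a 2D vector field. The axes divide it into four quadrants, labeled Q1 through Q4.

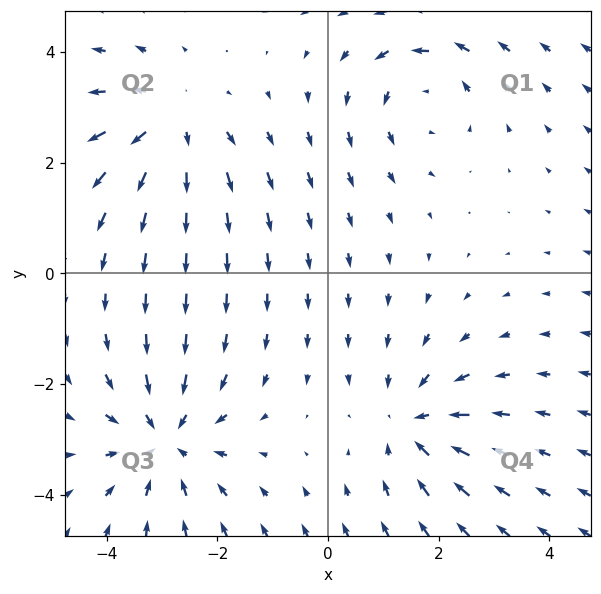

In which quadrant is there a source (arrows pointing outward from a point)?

The source sits at approximately (-2.8, 2.7), which lies in quadrant Q2. The divergence there is about +4, positive as expected for a source.

Q2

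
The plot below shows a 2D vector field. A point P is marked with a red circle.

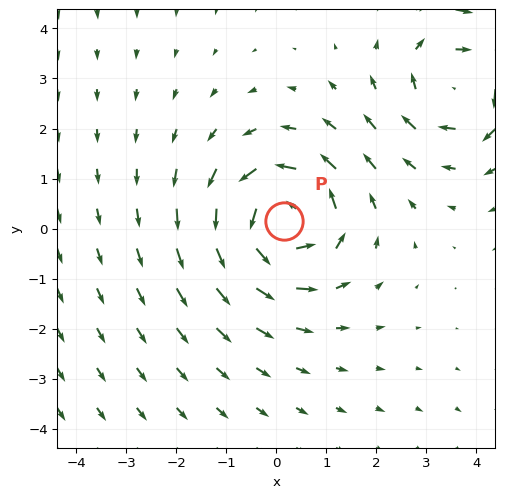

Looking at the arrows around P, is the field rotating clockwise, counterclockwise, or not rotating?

counterclockwise

Near P at (0.2, 0.2) the arrows circulate counterclockwise. The curl (z-component) there is about +4; positive curl means counterclockwise rotation.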